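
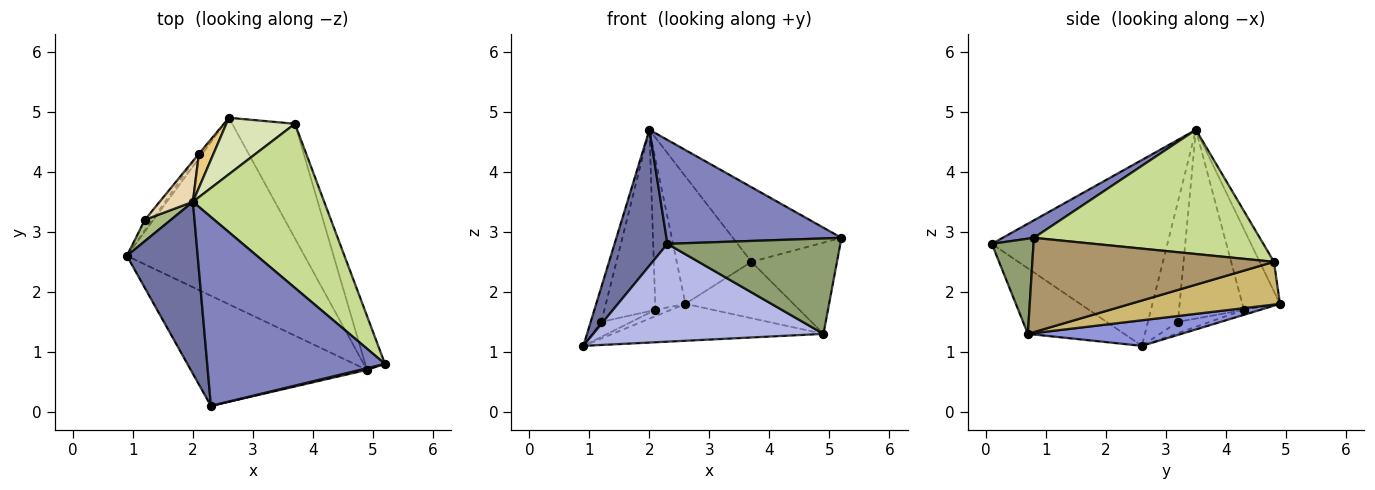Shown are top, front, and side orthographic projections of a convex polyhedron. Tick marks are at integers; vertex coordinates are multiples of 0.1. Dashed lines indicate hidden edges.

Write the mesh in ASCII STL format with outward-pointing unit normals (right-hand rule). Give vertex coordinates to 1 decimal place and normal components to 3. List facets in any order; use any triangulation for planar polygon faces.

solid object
 facet normal -0.900 -0.271 0.343
  outer loop
   vertex 2.3 0.1 2.8
   vertex 2.0 3.5 4.7
   vertex 0.9 2.6 1.1
  endloop
 endfacet
 facet normal 0.086 -0.480 0.873
  outer loop
   vertex 2.3 0.1 2.8
   vertex 5.2 0.8 2.9
   vertex 2.0 3.5 4.7
  endloop
 endfacet
 facet normal 0.140 0.192 -0.971
  outer loop
   vertex 4.9 0.7 1.3
   vertex 0.9 2.6 1.1
   vertex 2.6 4.9 1.8
  endloop
 endfacet
 facet normal -0.268 -0.640 -0.720
  outer loop
   vertex 4.9 0.7 1.3
   vertex 2.3 0.1 2.8
   vertex 0.9 2.6 1.1
  endloop
 endfacet
 facet normal 0.234 -0.972 0.017
  outer loop
   vertex 4.9 0.7 1.3
   vertex 5.2 0.8 2.9
   vertex 2.3 0.1 2.8
  endloop
 endfacet
 facet normal -0.923 0.328 0.200
  outer loop
   vertex 1.2 3.2 1.5
   vertex 0.9 2.6 1.1
   vertex 2.0 3.5 4.7
  endloop
 endfacet
 facet normal 0.653 0.314 0.690
  outer loop
   vertex 3.7 4.8 2.5
   vertex 2.0 3.5 4.7
   vertex 5.2 0.8 2.9
  endloop
 endfacet
 facet normal -0.172 0.901 0.399
  outer loop
   vertex 3.7 4.8 2.5
   vertex 2.6 4.9 1.8
   vertex 2.0 3.5 4.7
  endloop
 endfacet
 facet normal 0.925 0.327 -0.194
  outer loop
   vertex 3.7 4.8 2.5
   vertex 5.2 0.8 2.9
   vertex 4.9 0.7 1.3
  endloop
 endfacet
 facet normal 0.521 0.377 -0.766
  outer loop
   vertex 3.7 4.8 2.5
   vertex 4.9 0.7 1.3
   vertex 2.6 4.9 1.8
  endloop
 endfacet
 facet normal -0.772 0.620 0.140
  outer loop
   vertex 2.1 4.3 1.7
   vertex 2.0 3.5 4.7
   vertex 2.6 4.9 1.8
  endloop
 endfacet
 facet normal -0.779 0.612 0.137
  outer loop
   vertex 2.1 4.3 1.7
   vertex 1.2 3.2 1.5
   vertex 2.0 3.5 4.7
  endloop
 endfacet
 facet normal -0.650 0.616 -0.445
  outer loop
   vertex 2.1 4.3 1.7
   vertex 2.6 4.9 1.8
   vertex 0.9 2.6 1.1
  endloop
 endfacet
 facet normal -0.658 0.617 -0.432
  outer loop
   vertex 2.1 4.3 1.7
   vertex 0.9 2.6 1.1
   vertex 1.2 3.2 1.5
  endloop
 endfacet
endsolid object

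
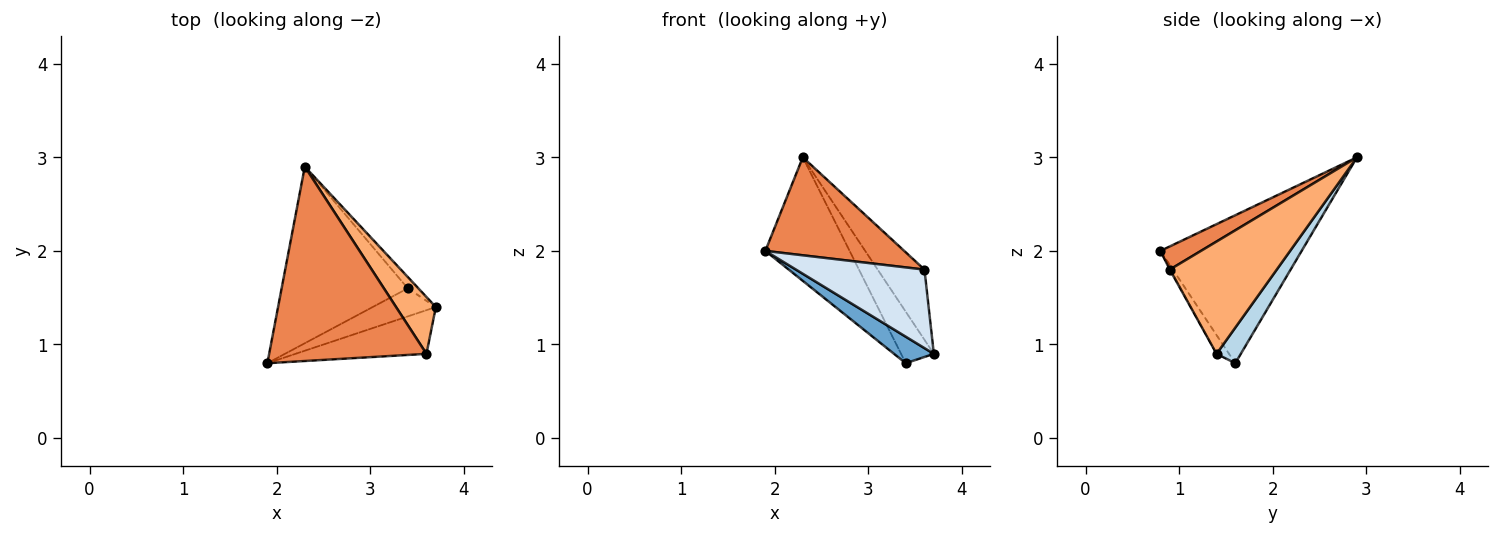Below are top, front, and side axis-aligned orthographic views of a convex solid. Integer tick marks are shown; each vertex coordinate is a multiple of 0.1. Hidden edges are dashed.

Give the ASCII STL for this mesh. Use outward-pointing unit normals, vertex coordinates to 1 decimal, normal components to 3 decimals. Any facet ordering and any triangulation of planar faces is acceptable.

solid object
 facet normal -0.211 -0.671 -0.711
  outer loop
   vertex 3.4 1.6 0.8
   vertex 3.7 1.4 0.9
   vertex 1.9 0.8 2.0
  endloop
 endfacet
 facet normal -0.693 0.413 -0.591
  outer loop
   vertex 3.4 1.6 0.8
   vertex 1.9 0.8 2.0
   vertex 2.3 2.9 3.0
  endloop
 endfacet
 facet normal 0.586 0.791 -0.175
  outer loop
   vertex 3.4 1.6 0.8
   vertex 2.3 2.9 3.0
   vertex 3.7 1.4 0.9
  endloop
 endfacet
 facet normal -0.006 -0.874 -0.486
  outer loop
   vertex 3.6 0.9 1.8
   vertex 1.9 0.8 2.0
   vertex 3.7 1.4 0.9
  endloop
 endfacet
 facet normal 0.130 -0.446 0.885
  outer loop
   vertex 3.6 0.9 1.8
   vertex 2.3 2.9 3.0
   vertex 1.9 0.8 2.0
  endloop
 endfacet
 facet normal 0.871 0.381 0.309
  outer loop
   vertex 3.6 0.9 1.8
   vertex 3.7 1.4 0.9
   vertex 2.3 2.9 3.0
  endloop
 endfacet
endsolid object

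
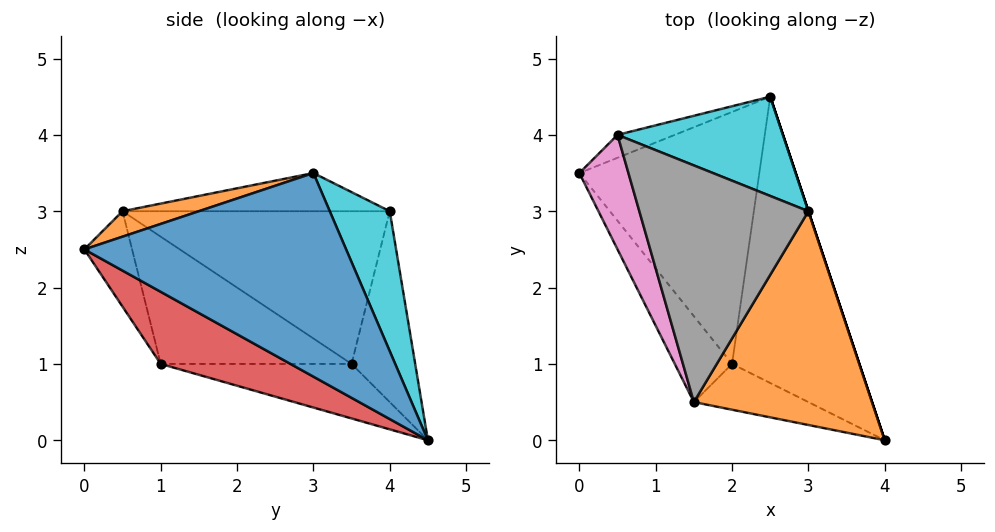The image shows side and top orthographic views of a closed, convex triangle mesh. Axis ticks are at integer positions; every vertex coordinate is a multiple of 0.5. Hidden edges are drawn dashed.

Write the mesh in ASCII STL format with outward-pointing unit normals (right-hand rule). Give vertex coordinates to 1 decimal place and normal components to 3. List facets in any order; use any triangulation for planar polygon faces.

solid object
 facet normal 0.949 0.316 0.000
  outer loop
   vertex 3.0 3.0 3.5
   vertex 4.0 0.0 2.5
   vertex 2.5 4.5 0.0
  endloop
 endfacet
 facet normal 0.136 -0.272 0.953
  outer loop
   vertex 1.5 0.5 3.0
   vertex 4.0 0.0 2.5
   vertex 3.0 3.0 3.5
  endloop
 endfacet
 facet normal -0.283 -0.226 -0.932
  outer loop
   vertex 2.0 1.0 1.0
   vertex 0.0 3.5 1.0
   vertex 2.5 4.5 0.0
  endloop
 endfacet
 facet normal 0.470 -0.304 -0.829
  outer loop
   vertex 2.0 1.0 1.0
   vertex 2.5 4.5 0.0
   vertex 4.0 0.0 2.5
  endloop
 endfacet
 facet normal -0.737 -0.589 -0.332
  outer loop
   vertex 2.0 1.0 1.0
   vertex 1.5 0.5 3.0
   vertex 0.0 3.5 1.0
  endloop
 endfacet
 facet normal -0.243 -0.925 -0.292
  outer loop
   vertex 2.0 1.0 1.0
   vertex 4.0 0.0 2.5
   vertex 1.5 0.5 3.0
  endloop
 endfacet
 facet normal -0.919 -0.262 0.295
  outer loop
   vertex 0.5 4.0 3.0
   vertex 0.0 3.5 1.0
   vertex 1.5 0.5 3.0
  endloop
 endfacet
 facet normal -0.220 -0.063 0.974
  outer loop
   vertex 0.5 4.0 3.0
   vertex 1.5 0.5 3.0
   vertex 3.0 3.0 3.5
  endloop
 endfacet
 facet normal -0.411 0.903 -0.123
  outer loop
   vertex 0.5 4.0 3.0
   vertex 2.5 4.5 0.0
   vertex 0.0 3.5 1.0
  endloop
 endfacet
 facet normal 0.289 0.894 0.342
  outer loop
   vertex 0.5 4.0 3.0
   vertex 3.0 3.0 3.5
   vertex 2.5 4.5 0.0
  endloop
 endfacet
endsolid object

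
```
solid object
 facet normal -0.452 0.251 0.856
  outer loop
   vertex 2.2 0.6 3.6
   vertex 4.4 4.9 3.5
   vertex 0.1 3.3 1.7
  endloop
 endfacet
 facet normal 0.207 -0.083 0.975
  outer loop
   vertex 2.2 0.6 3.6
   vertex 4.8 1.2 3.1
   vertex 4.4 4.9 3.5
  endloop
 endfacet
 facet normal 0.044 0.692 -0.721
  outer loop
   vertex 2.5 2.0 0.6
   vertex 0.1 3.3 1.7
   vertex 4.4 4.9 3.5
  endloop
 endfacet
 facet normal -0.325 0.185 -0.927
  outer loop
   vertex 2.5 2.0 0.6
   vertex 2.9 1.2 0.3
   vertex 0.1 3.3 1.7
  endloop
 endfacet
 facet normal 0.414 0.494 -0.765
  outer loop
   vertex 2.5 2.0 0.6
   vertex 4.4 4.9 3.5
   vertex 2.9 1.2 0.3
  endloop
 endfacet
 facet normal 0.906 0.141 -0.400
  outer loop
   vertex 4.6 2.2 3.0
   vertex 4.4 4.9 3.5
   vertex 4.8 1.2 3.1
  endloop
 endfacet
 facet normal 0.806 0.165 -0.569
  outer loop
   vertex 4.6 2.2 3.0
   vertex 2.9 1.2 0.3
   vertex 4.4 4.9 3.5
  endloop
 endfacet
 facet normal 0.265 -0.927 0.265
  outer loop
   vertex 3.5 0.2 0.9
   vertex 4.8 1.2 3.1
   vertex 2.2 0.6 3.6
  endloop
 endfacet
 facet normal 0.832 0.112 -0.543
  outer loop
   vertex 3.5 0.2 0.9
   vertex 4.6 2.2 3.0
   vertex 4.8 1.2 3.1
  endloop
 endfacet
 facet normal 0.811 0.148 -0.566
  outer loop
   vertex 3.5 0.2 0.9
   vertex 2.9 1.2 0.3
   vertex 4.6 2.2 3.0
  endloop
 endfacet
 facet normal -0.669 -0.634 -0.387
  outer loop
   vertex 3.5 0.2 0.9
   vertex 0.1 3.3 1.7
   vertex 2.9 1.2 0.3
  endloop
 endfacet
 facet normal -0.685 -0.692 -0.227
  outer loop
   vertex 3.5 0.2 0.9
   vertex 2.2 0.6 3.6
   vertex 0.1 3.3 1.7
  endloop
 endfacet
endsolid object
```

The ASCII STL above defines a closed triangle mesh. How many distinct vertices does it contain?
8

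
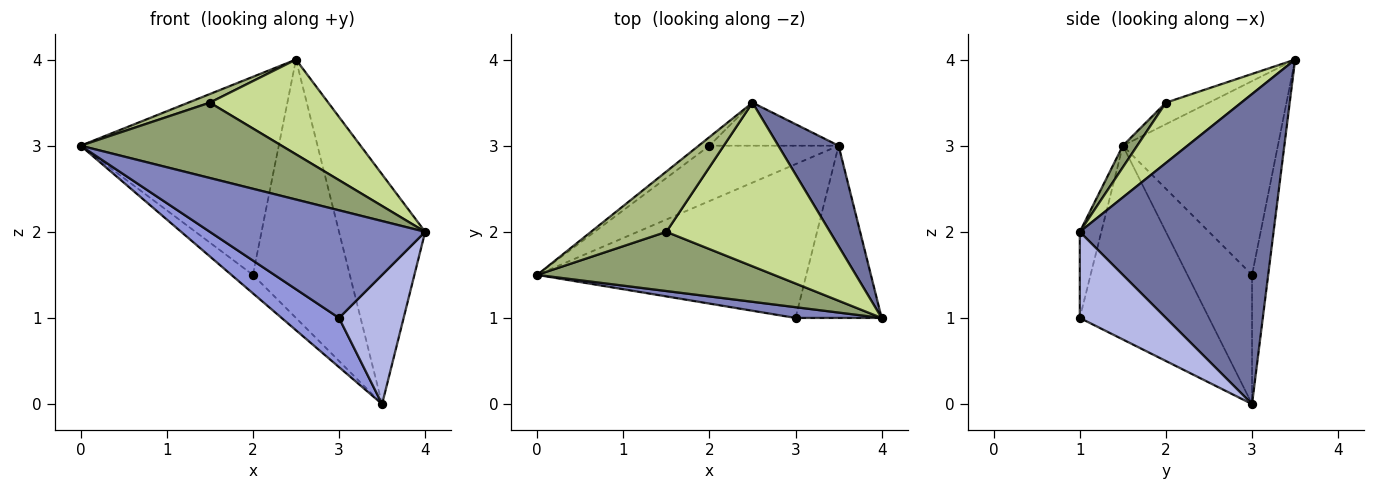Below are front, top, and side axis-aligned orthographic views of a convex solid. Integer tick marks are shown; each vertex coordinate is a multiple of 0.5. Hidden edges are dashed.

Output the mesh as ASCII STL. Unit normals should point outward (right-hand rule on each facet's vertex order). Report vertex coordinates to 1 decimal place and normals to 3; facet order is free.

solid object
 facet normal 0.900 0.400 0.175
  outer loop
   vertex 3.5 3.0 0.0
   vertex 2.5 3.5 4.0
   vertex 4.0 1.0 2.0
  endloop
 endfacet
 facet normal -0.099 -0.990 0.099
  outer loop
   vertex 3.0 1.0 1.0
   vertex 4.0 1.0 2.0
   vertex 0.0 1.5 3.0
  endloop
 endfacet
 facet normal -0.566 -0.251 -0.785
  outer loop
   vertex 3.0 1.0 1.0
   vertex 0.0 1.5 3.0
   vertex 3.5 3.0 0.0
  endloop
 endfacet
 facet normal 0.625 -0.469 -0.625
  outer loop
   vertex 3.0 1.0 1.0
   vertex 3.5 3.0 0.0
   vertex 4.0 1.0 2.0
  endloop
 endfacet
 facet normal 0.056 -0.785 0.617
  outer loop
   vertex 1.5 2.0 3.5
   vertex 0.0 1.5 3.0
   vertex 4.0 1.0 2.0
  endloop
 endfacet
 facet normal -0.272 -0.136 0.953
  outer loop
   vertex 1.5 2.0 3.5
   vertex 2.5 3.5 4.0
   vertex 0.0 1.5 3.0
  endloop
 endfacet
 facet normal 0.304 -0.477 0.825
  outer loop
   vertex 1.5 2.0 3.5
   vertex 4.0 1.0 2.0
   vertex 2.5 3.5 4.0
  endloop
 endfacet
 facet normal -0.616 0.787 -0.034
  outer loop
   vertex 2.0 3.0 1.5
   vertex 0.0 1.5 3.0
   vertex 2.5 3.5 4.0
  endloop
 endfacet
 facet normal -0.688 0.229 -0.688
  outer loop
   vertex 2.0 3.0 1.5
   vertex 3.5 3.0 0.0
   vertex 0.0 1.5 3.0
  endloop
 endfacet
 facet normal -0.162 0.973 -0.162
  outer loop
   vertex 2.0 3.0 1.5
   vertex 2.5 3.5 4.0
   vertex 3.5 3.0 0.0
  endloop
 endfacet
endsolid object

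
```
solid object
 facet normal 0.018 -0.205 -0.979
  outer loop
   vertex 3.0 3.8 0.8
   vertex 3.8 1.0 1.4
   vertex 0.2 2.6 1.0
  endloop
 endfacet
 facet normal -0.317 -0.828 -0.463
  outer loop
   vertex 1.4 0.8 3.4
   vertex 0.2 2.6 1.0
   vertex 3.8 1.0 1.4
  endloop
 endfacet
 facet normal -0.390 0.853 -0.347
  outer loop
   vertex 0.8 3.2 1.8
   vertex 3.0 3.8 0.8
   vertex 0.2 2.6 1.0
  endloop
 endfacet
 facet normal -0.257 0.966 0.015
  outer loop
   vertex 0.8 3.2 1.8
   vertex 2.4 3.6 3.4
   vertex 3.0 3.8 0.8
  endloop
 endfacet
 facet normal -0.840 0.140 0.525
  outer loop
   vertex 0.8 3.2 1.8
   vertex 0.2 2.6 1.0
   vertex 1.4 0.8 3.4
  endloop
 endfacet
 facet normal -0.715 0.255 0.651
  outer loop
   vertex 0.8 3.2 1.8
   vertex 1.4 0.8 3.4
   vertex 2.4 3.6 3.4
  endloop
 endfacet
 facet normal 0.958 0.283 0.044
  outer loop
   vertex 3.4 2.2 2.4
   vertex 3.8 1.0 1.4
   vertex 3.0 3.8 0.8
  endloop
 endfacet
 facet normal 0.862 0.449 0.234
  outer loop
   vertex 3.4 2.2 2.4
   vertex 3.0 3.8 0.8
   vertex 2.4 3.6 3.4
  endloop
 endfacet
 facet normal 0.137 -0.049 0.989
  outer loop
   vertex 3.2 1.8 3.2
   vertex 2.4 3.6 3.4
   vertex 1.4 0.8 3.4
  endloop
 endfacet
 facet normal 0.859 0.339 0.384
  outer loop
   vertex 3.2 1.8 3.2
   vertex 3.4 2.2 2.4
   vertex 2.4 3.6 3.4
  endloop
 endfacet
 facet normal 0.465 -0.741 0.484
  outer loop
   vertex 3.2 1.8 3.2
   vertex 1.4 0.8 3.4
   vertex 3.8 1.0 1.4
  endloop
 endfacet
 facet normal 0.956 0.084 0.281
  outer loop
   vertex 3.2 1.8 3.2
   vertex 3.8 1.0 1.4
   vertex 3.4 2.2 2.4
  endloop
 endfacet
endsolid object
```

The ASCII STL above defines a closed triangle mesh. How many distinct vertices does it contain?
8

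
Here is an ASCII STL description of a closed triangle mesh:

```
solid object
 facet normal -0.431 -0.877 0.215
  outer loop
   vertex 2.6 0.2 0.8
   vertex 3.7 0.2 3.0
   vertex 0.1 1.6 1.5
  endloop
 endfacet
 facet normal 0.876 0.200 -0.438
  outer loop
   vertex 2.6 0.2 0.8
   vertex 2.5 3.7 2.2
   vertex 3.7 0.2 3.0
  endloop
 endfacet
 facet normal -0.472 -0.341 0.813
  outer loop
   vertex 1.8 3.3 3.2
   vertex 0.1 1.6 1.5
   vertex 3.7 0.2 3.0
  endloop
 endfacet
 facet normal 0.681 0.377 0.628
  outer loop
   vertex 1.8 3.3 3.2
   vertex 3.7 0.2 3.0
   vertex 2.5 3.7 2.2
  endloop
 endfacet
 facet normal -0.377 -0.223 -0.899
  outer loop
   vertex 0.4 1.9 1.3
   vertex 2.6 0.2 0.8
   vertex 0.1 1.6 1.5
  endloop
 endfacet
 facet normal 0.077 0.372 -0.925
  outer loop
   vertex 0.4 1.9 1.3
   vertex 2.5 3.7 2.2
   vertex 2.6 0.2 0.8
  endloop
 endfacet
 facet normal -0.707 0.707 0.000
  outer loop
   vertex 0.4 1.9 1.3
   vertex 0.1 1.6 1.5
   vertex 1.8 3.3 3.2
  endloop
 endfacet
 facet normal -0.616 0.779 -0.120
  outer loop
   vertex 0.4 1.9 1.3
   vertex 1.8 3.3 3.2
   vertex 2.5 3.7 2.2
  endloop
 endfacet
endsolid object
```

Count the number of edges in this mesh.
12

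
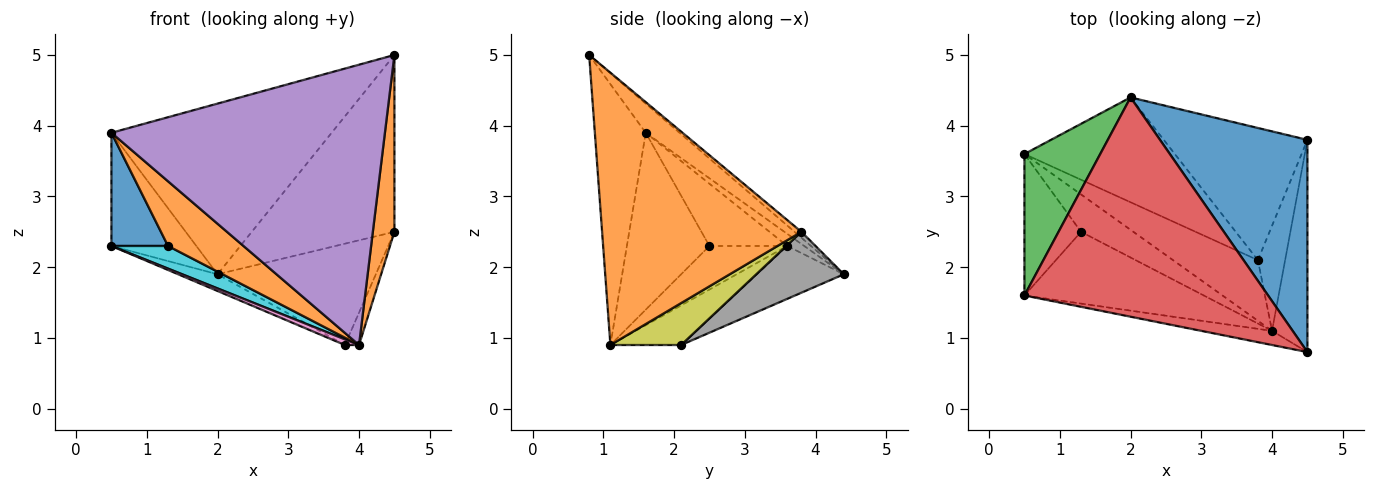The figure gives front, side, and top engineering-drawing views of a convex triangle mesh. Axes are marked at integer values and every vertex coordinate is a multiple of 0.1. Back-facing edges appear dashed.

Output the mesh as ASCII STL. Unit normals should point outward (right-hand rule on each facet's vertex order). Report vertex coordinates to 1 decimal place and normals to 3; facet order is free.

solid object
 facet normal -0.031 0.640 0.768
  outer loop
   vertex 4.5 3.8 2.5
   vertex 2.0 4.4 1.9
   vertex 4.5 0.8 5.0
  endloop
 endfacet
 facet normal 0.986 -0.107 -0.128
  outer loop
   vertex 4.5 3.8 2.5
   vertex 4.5 0.8 5.0
   vertex 4.0 1.1 0.9
  endloop
 endfacet
 facet normal -0.124 0.620 0.775
  outer loop
   vertex 0.5 1.6 3.9
   vertex 2.0 4.4 1.9
   vertex 0.5 3.6 2.3
  endloop
 endfacet
 facet normal -0.094 0.611 0.786
  outer loop
   vertex 0.5 1.6 3.9
   vertex 4.5 0.8 5.0
   vertex 2.0 4.4 1.9
  endloop
 endfacet
 facet normal -0.183 -0.982 -0.050
  outer loop
   vertex 0.5 1.6 3.9
   vertex 4.0 1.1 0.9
   vertex 4.5 0.8 5.0
  endloop
 endfacet
 facet normal -0.328 0.149 -0.933
  outer loop
   vertex 3.8 2.1 0.9
   vertex 0.5 3.6 2.3
   vertex 2.0 4.4 1.9
  endloop
 endfacet
 facet normal -0.421 -0.084 -0.903
  outer loop
   vertex 3.8 2.1 0.9
   vertex 4.0 1.1 0.9
   vertex 0.5 3.6 2.3
  endloop
 endfacet
 facet normal 0.319 0.577 -0.752
  outer loop
   vertex 3.8 2.1 0.9
   vertex 2.0 4.4 1.9
   vertex 4.5 3.8 2.5
  endloop
 endfacet
 facet normal 0.827 0.165 -0.537
  outer loop
   vertex 3.8 2.1 0.9
   vertex 4.5 3.8 2.5
   vertex 4.0 1.1 0.9
  endloop
 endfacet
 facet normal -0.580 -0.422 -0.697
  outer loop
   vertex 1.3 2.5 2.3
   vertex 0.5 3.6 2.3
   vertex 4.0 1.1 0.9
  endloop
 endfacet
 facet normal -0.652 -0.474 -0.592
  outer loop
   vertex 1.3 2.5 2.3
   vertex 0.5 1.6 3.9
   vertex 0.5 3.6 2.3
  endloop
 endfacet
 facet normal -0.591 -0.540 -0.599
  outer loop
   vertex 1.3 2.5 2.3
   vertex 4.0 1.1 0.9
   vertex 0.5 1.6 3.9
  endloop
 endfacet
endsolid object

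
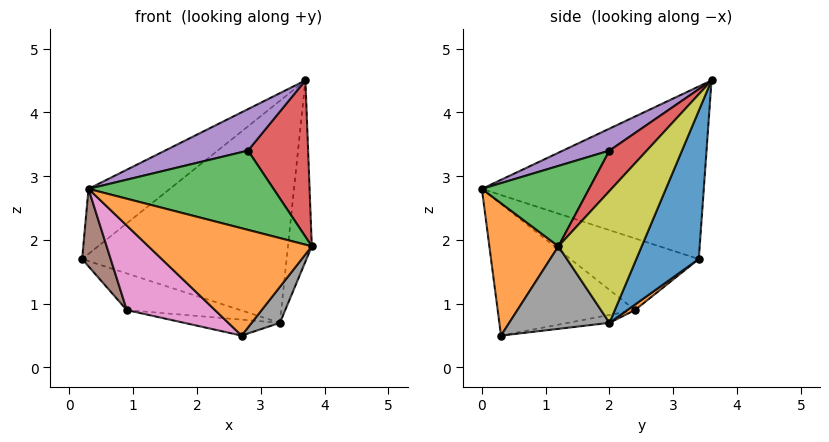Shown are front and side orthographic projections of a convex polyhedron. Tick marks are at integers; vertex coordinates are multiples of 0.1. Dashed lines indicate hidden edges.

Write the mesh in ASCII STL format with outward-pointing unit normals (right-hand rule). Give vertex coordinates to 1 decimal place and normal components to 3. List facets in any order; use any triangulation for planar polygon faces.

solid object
 facet normal -0.616 0.226 0.754
  outer loop
   vertex 3.7 3.6 4.5
   vertex 0.2 3.4 1.7
   vertex 0.3 0.0 2.8
  endloop
 endfacet
 facet normal 0.374 -0.886 0.275
  outer loop
   vertex 2.7 0.3 0.5
   vertex 3.8 1.2 1.9
   vertex 0.3 0.0 2.8
  endloop
 endfacet
 facet normal 0.392 -0.677 0.623
  outer loop
   vertex 2.8 2.0 3.4
   vertex 0.3 0.0 2.8
   vertex 3.8 1.2 1.9
  endloop
 endfacet
 facet normal 0.411 -0.662 0.627
  outer loop
   vertex 2.8 2.0 3.4
   vertex 3.8 1.2 1.9
   vertex 3.7 3.6 4.5
  endloop
 endfacet
 facet normal 0.370 -0.659 0.656
  outer loop
   vertex 2.8 2.0 3.4
   vertex 3.7 3.6 4.5
   vertex 0.3 0.0 2.8
  endloop
 endfacet
 facet normal -0.843 -0.188 -0.503
  outer loop
   vertex 0.9 2.4 0.9
   vertex 0.3 0.0 2.8
   vertex 0.2 3.4 1.7
  endloop
 endfacet
 facet normal -0.610 -0.392 -0.688
  outer loop
   vertex 0.9 2.4 0.9
   vertex 2.7 0.3 0.5
   vertex 0.3 0.0 2.8
  endloop
 endfacet
 facet normal 0.832 -0.234 -0.503
  outer loop
   vertex 3.3 2.0 0.7
   vertex 3.8 1.2 1.9
   vertex 2.7 0.3 0.5
  endloop
 endfacet
 facet normal 0.939 0.269 -0.212
  outer loop
   vertex 3.3 2.0 0.7
   vertex 3.7 3.6 4.5
   vertex 3.8 1.2 1.9
  endloop
 endfacet
 facet normal -0.060 0.137 -0.989
  outer loop
   vertex 3.3 2.0 0.7
   vertex 2.7 0.3 0.5
   vertex 0.9 2.4 0.9
  endloop
 endfacet
 facet normal 0.268 0.878 -0.398
  outer loop
   vertex 3.3 2.0 0.7
   vertex 0.2 3.4 1.7
   vertex 3.7 3.6 4.5
  endloop
 endfacet
 facet normal 0.043 0.642 -0.765
  outer loop
   vertex 3.3 2.0 0.7
   vertex 0.9 2.4 0.9
   vertex 0.2 3.4 1.7
  endloop
 endfacet
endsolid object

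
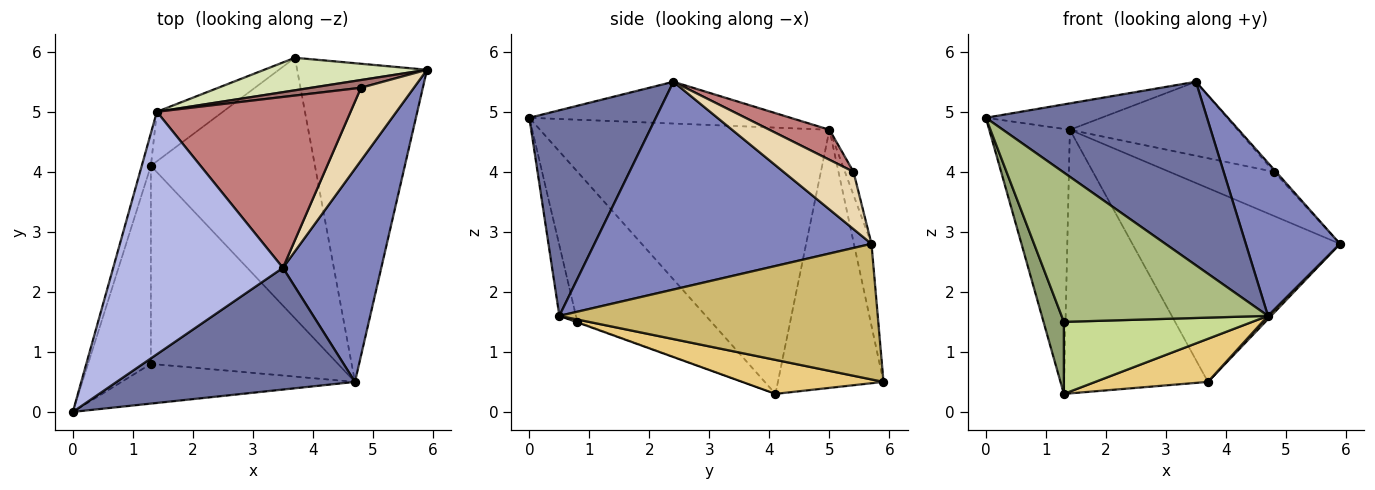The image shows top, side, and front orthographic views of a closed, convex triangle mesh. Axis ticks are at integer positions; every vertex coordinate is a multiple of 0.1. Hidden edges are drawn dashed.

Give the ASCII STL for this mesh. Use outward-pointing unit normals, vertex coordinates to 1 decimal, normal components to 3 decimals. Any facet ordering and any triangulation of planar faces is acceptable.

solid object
 facet normal 0.430 -0.752 0.499
  outer loop
   vertex 4.7 0.5 1.6
   vertex 3.5 2.4 5.5
   vertex 0.0 0.0 4.9
  endloop
 endfacet
 facet normal 0.864 -0.294 0.409
  outer loop
   vertex 4.7 0.5 1.6
   vertex 5.9 5.7 2.8
   vertex 3.5 2.4 5.5
  endloop
 endfacet
 facet normal -0.963 0.268 -0.033
  outer loop
   vertex 1.4 5.0 4.7
   vertex 1.3 4.1 0.3
   vertex 0.0 0.0 4.9
  endloop
 endfacet
 facet normal -0.238 0.105 0.966
  outer loop
   vertex 1.4 5.0 4.7
   vertex 0.0 0.0 4.9
   vertex 3.5 2.4 5.5
  endloop
 endfacet
 facet normal -0.914 -0.139 -0.382
  outer loop
   vertex 1.3 0.8 1.5
   vertex 0.0 0.0 4.9
   vertex 1.3 4.1 0.3
  endloop
 endfacet
 facet normal -0.077 -0.963 -0.256
  outer loop
   vertex 1.3 0.8 1.5
   vertex 4.7 0.5 1.6
   vertex 0.0 0.0 4.9
  endloop
 endfacet
 facet normal -0.003 -0.342 -0.940
  outer loop
   vertex 1.3 0.8 1.5
   vertex 1.3 4.1 0.3
   vertex 4.7 0.5 1.6
  endloop
 endfacet
 facet normal -0.083 0.983 0.165
  outer loop
   vertex 3.7 5.9 0.5
   vertex 1.4 5.0 4.7
   vertex 5.9 5.7 2.8
  endloop
 endfacet
 facet normal -0.585 0.797 -0.150
  outer loop
   vertex 3.7 5.9 0.5
   vertex 1.3 4.1 0.3
   vertex 1.4 5.0 4.7
  endloop
 endfacet
 facet normal 0.722 -0.007 -0.692
  outer loop
   vertex 3.7 5.9 0.5
   vertex 5.9 5.7 2.8
   vertex 4.7 0.5 1.6
  endloop
 endfacet
 facet normal 0.200 -0.160 -0.967
  outer loop
   vertex 3.7 5.9 0.5
   vertex 4.7 0.5 1.6
   vertex 1.3 4.1 0.3
  endloop
 endfacet
 facet normal 0.734 0.021 0.678
  outer loop
   vertex 4.8 5.4 4.0
   vertex 3.5 2.4 5.5
   vertex 5.9 5.7 2.8
  endloop
 endfacet
 facet normal -0.080 0.982 0.172
  outer loop
   vertex 4.8 5.4 4.0
   vertex 5.9 5.7 2.8
   vertex 1.4 5.0 4.7
  endloop
 endfacet
 facet normal 0.141 0.393 0.909
  outer loop
   vertex 4.8 5.4 4.0
   vertex 1.4 5.0 4.7
   vertex 3.5 2.4 5.5
  endloop
 endfacet
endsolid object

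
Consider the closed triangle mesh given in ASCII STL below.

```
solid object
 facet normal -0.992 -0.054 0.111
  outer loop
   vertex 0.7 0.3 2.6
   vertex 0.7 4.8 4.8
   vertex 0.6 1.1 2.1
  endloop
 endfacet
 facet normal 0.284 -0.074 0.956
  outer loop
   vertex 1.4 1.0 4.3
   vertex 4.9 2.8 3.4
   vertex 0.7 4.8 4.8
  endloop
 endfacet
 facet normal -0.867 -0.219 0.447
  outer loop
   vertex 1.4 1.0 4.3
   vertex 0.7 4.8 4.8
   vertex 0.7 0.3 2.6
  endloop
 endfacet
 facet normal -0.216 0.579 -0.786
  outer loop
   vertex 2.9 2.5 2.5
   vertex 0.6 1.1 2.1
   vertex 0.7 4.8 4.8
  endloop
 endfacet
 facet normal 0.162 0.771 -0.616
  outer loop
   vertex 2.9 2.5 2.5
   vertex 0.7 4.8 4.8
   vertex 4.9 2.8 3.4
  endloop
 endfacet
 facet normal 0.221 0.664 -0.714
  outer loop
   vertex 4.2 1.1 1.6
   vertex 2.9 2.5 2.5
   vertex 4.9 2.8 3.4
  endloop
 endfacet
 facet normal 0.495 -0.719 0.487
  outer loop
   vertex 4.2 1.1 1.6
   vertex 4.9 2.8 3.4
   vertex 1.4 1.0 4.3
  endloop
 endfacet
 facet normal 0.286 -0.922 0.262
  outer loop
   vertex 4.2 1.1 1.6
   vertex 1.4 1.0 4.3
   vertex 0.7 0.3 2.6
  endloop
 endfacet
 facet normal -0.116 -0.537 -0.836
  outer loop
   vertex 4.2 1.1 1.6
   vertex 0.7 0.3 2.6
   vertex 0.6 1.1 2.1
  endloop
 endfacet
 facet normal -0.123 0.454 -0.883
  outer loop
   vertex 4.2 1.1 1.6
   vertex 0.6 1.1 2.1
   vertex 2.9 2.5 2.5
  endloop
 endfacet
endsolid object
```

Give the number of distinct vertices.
7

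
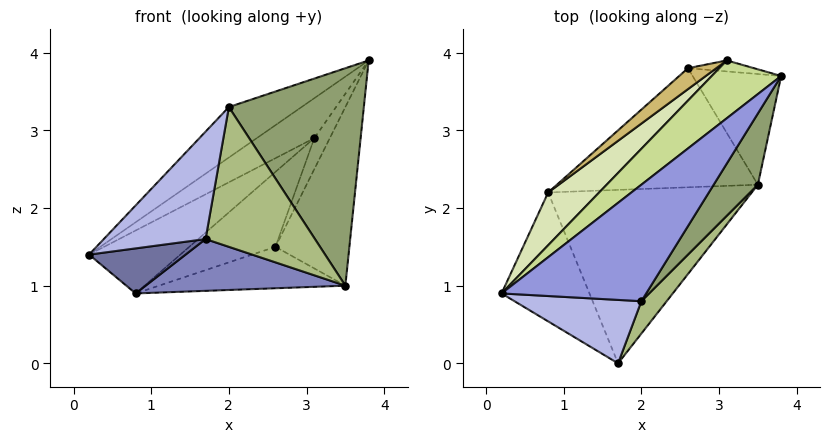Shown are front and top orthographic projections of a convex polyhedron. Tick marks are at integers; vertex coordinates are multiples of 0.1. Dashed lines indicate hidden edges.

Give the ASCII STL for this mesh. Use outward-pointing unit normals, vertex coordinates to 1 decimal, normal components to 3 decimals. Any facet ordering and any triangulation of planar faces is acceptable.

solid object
 facet normal -0.072 -0.329 -0.942
  outer loop
   vertex 0.8 2.2 0.9
   vertex 1.7 0.0 1.6
   vertex 0.2 0.9 1.4
  endloop
 endfacet
 facet normal 0.046 -0.286 -0.957
  outer loop
   vertex 3.5 2.3 1.0
   vertex 1.7 0.0 1.6
   vertex 0.8 2.2 0.9
  endloop
 endfacet
 facet normal -0.687 0.289 0.666
  outer loop
   vertex 2.0 0.8 3.3
   vertex 3.8 3.7 3.9
   vertex 0.2 0.9 1.4
  endloop
 endfacet
 facet normal -0.505 -0.743 0.439
  outer loop
   vertex 2.0 0.8 3.3
   vertex 0.2 0.9 1.4
   vertex 1.7 0.0 1.6
  endloop
 endfacet
 facet normal 0.819 -0.545 0.179
  outer loop
   vertex 2.0 0.8 3.3
   vertex 3.5 2.3 1.0
   vertex 3.8 3.7 3.9
  endloop
 endfacet
 facet normal 0.797 -0.588 0.136
  outer loop
   vertex 2.0 0.8 3.3
   vertex 1.7 0.0 1.6
   vertex 3.5 2.3 1.0
  endloop
 endfacet
 facet normal -0.712 0.399 0.578
  outer loop
   vertex 3.1 3.9 2.9
   vertex 0.2 0.9 1.4
   vertex 3.8 3.7 3.9
  endloop
 endfacet
 facet normal -0.747 0.509 0.427
  outer loop
   vertex 3.1 3.9 2.9
   vertex 0.8 2.2 0.9
   vertex 0.2 0.9 1.4
  endloop
 endfacet
 facet normal 0.023 0.328 -0.944
  outer loop
   vertex 2.6 3.8 1.5
   vertex 3.5 2.3 1.0
   vertex 0.8 2.2 0.9
  endloop
 endfacet
 facet normal -0.687 0.700 0.195
  outer loop
   vertex 2.6 3.8 1.5
   vertex 0.8 2.2 0.9
   vertex 3.1 3.9 2.9
  endloop
 endfacet
 facet normal 0.747 0.565 -0.350
  outer loop
   vertex 2.6 3.8 1.5
   vertex 3.8 3.7 3.9
   vertex 3.5 2.3 1.0
  endloop
 endfacet
 facet normal 0.598 0.755 -0.268
  outer loop
   vertex 2.6 3.8 1.5
   vertex 3.1 3.9 2.9
   vertex 3.8 3.7 3.9
  endloop
 endfacet
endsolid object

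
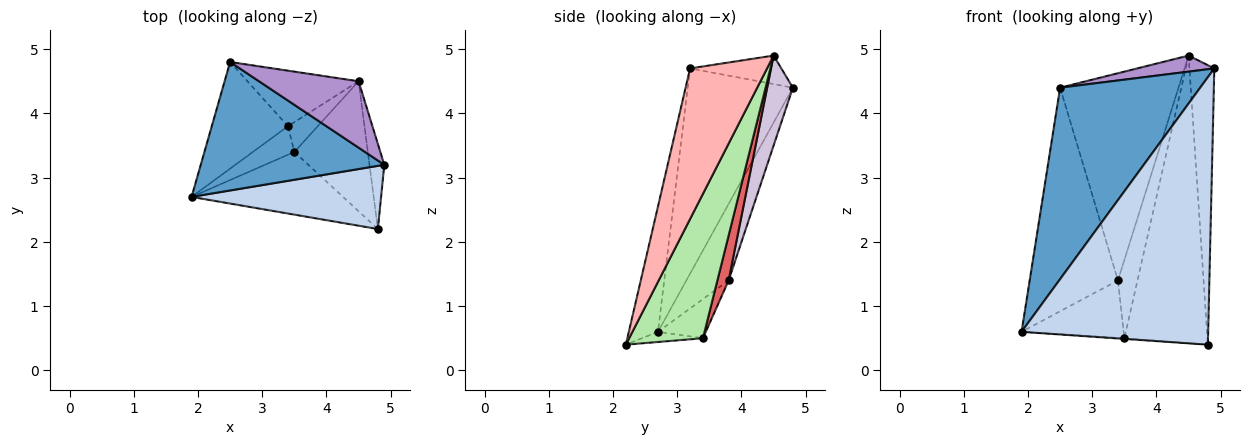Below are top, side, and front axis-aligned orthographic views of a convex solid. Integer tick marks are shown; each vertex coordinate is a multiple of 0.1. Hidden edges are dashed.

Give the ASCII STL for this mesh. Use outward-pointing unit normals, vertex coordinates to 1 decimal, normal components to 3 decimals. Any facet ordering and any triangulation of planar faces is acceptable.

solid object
 facet normal -0.529 -0.705 0.473
  outer loop
   vertex 2.5 4.8 4.4
   vertex 1.9 2.7 0.6
   vertex 4.9 3.2 4.7
  endloop
 endfacet
 facet normal -0.150 -0.962 0.227
  outer loop
   vertex 4.8 2.2 0.4
   vertex 4.9 3.2 4.7
   vertex 1.9 2.7 0.6
  endloop
 endfacet
 facet normal -0.067 0.011 -0.998
  outer loop
   vertex 3.5 3.4 0.5
   vertex 4.8 2.2 0.4
   vertex 1.9 2.7 0.6
  endloop
 endfacet
 facet normal -0.397 0.828 -0.395
  outer loop
   vertex 3.4 3.8 1.4
   vertex 1.9 2.7 0.6
   vertex 2.5 4.8 4.4
  endloop
 endfacet
 facet normal -0.387 0.826 -0.410
  outer loop
   vertex 3.4 3.8 1.4
   vertex 3.5 3.4 0.5
   vertex 1.9 2.7 0.6
  endloop
 endfacet
 facet normal 0.629 0.708 -0.320
  outer loop
   vertex 4.5 4.5 4.9
   vertex 4.8 2.2 0.4
   vertex 3.5 3.4 0.5
  endloop
 endfacet
 facet normal 0.473 0.823 -0.313
  outer loop
   vertex 4.5 4.5 4.9
   vertex 3.5 3.4 0.5
   vertex 3.4 3.8 1.4
  endloop
 endfacet
 facet normal 0.948 0.306 -0.093
  outer loop
   vertex 4.5 4.5 4.9
   vertex 4.9 3.2 4.7
   vertex 4.8 2.2 0.4
  endloop
 endfacet
 facet normal -0.268 -0.227 0.936
  outer loop
   vertex 4.5 4.5 4.9
   vertex 2.5 4.8 4.4
   vertex 4.9 3.2 4.7
  endloop
 endfacet
 facet normal 0.205 0.945 -0.254
  outer loop
   vertex 4.5 4.5 4.9
   vertex 3.4 3.8 1.4
   vertex 2.5 4.8 4.4
  endloop
 endfacet
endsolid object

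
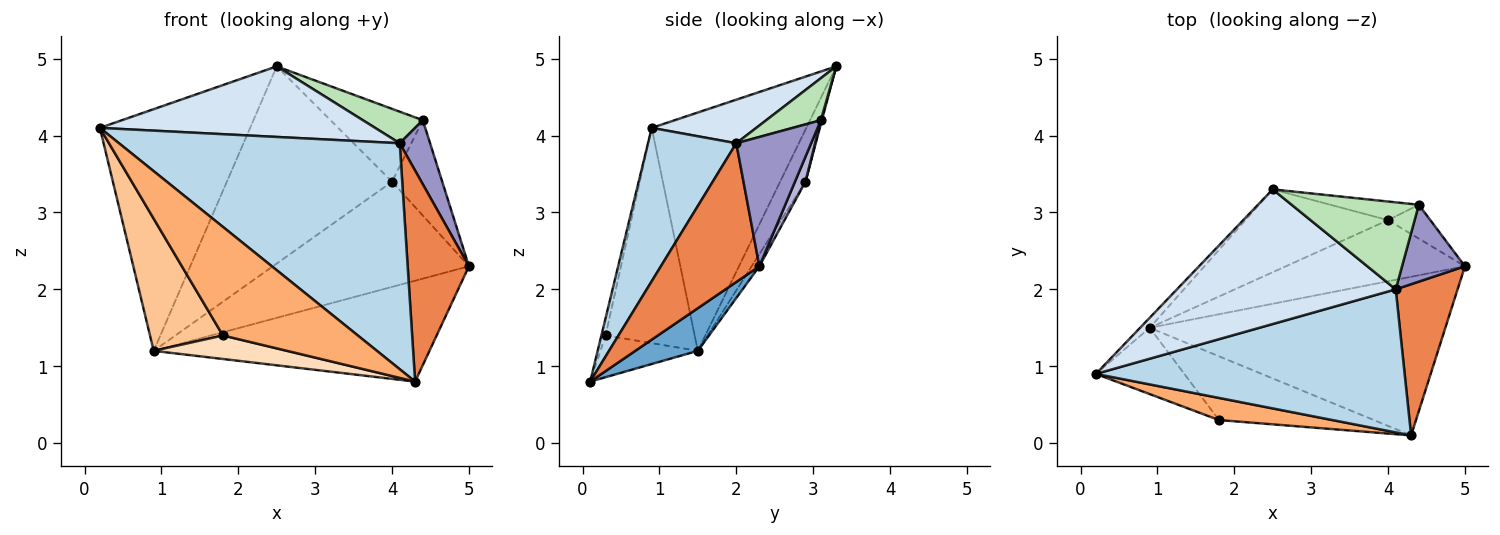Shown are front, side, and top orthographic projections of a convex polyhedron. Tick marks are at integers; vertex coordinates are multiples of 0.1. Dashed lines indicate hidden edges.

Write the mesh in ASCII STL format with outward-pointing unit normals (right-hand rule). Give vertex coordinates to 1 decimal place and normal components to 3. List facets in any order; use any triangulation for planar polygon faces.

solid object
 facet normal 0.121 0.533 -0.838
  outer loop
   vertex 0.9 1.5 1.2
   vertex 5.0 2.3 2.3
   vertex 4.3 0.1 0.8
  endloop
 endfacet
 facet normal -0.717 0.697 -0.029
  outer loop
   vertex 0.9 1.5 1.2
   vertex 0.2 0.9 4.1
   vertex 2.5 3.3 4.9
  endloop
 endfacet
 facet normal 0.257 -0.817 0.517
  outer loop
   vertex 4.1 2.0 3.9
   vertex 0.2 0.9 4.1
   vertex 4.3 0.1 0.8
  endloop
 endfacet
 facet normal 0.174 -0.457 0.872
  outer loop
   vertex 4.1 2.0 3.9
   vertex 2.5 3.3 4.9
   vertex 0.2 0.9 4.1
  endloop
 endfacet
 facet normal 0.794 -0.494 0.354
  outer loop
   vertex 4.1 2.0 3.9
   vertex 4.3 0.1 0.8
   vertex 5.0 2.3 2.3
  endloop
 endfacet
 facet normal -0.030 -0.979 0.200
  outer loop
   vertex 1.8 0.3 1.4
   vertex 4.3 0.1 0.8
   vertex 0.2 0.9 4.1
  endloop
 endfacet
 facet normal -0.738 -0.604 -0.303
  outer loop
   vertex 1.8 0.3 1.4
   vertex 0.2 0.9 4.1
   vertex 0.9 1.5 1.2
  endloop
 endfacet
 facet normal -0.245 -0.335 -0.910
  outer loop
   vertex 1.8 0.3 1.4
   vertex 0.9 1.5 1.2
   vertex 4.3 0.1 0.8
  endloop
 endfacet
 facet normal -0.034 0.864 -0.502
  outer loop
   vertex 4.0 2.9 3.4
   vertex 5.0 2.3 2.3
   vertex 0.9 1.5 1.2
  endloop
 endfacet
 facet normal -0.140 0.913 -0.384
  outer loop
   vertex 4.0 2.9 3.4
   vertex 0.9 1.5 1.2
   vertex 2.5 3.3 4.9
  endloop
 endfacet
 facet normal 0.296 -0.326 0.898
  outer loop
   vertex 4.4 3.1 4.2
   vertex 2.5 3.3 4.9
   vertex 4.1 2.0 3.9
  endloop
 endfacet
 facet normal 0.011 0.969 -0.248
  outer loop
   vertex 4.4 3.1 4.2
   vertex 4.0 2.9 3.4
   vertex 2.5 3.3 4.9
  endloop
 endfacet
 facet normal 0.845 -0.343 0.411
  outer loop
   vertex 4.4 3.1 4.2
   vertex 4.1 2.0 3.9
   vertex 5.0 2.3 2.3
  endloop
 endfacet
 facet normal 0.194 0.925 -0.328
  outer loop
   vertex 4.4 3.1 4.2
   vertex 5.0 2.3 2.3
   vertex 4.0 2.9 3.4
  endloop
 endfacet
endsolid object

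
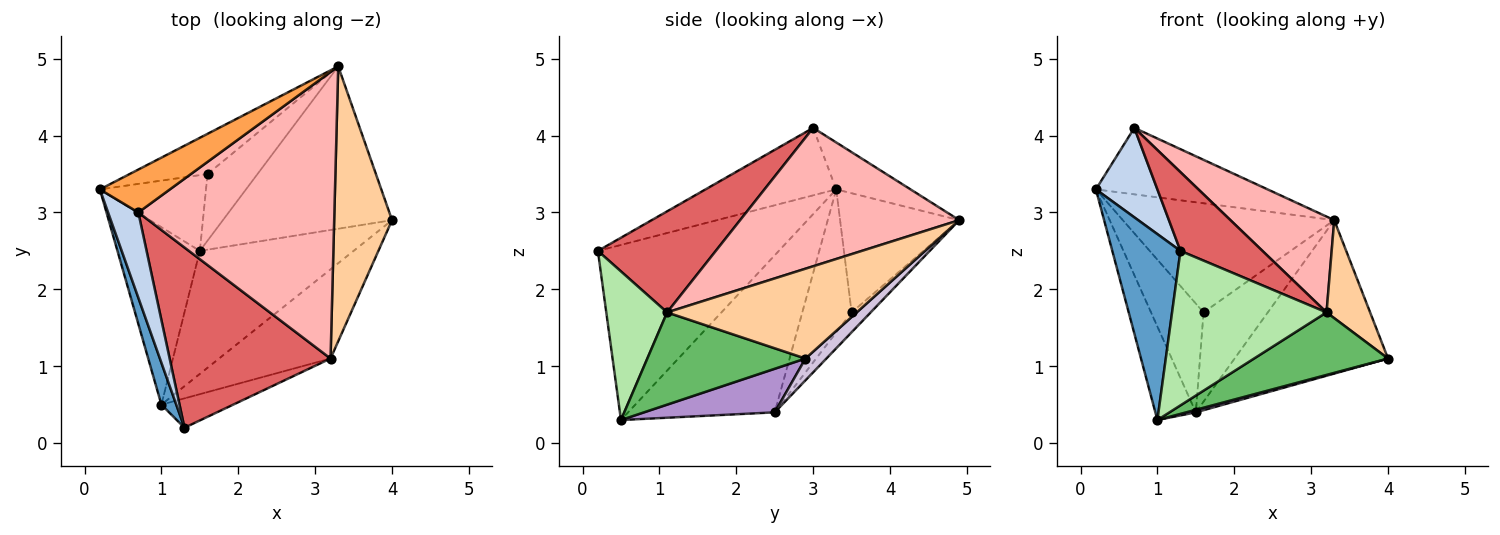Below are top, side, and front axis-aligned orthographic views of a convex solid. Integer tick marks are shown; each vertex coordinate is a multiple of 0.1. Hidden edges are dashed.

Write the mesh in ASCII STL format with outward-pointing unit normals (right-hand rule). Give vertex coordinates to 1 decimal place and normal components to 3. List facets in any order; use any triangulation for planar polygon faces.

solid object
 facet normal -0.933 -0.351 0.079
  outer loop
   vertex 1.0 0.5 0.3
   vertex 1.3 0.2 2.5
   vertex 0.2 3.3 3.3
  endloop
 endfacet
 facet normal -0.838 -0.395 0.376
  outer loop
   vertex 0.7 3.0 4.1
   vertex 0.2 3.3 3.3
   vertex 1.3 0.2 2.5
  endloop
 endfacet
 facet normal -0.342 0.790 0.510
  outer loop
   vertex 0.7 3.0 4.1
   vertex 3.3 4.9 2.9
   vertex 0.2 3.3 3.3
  endloop
 endfacet
 facet normal 0.825 -0.190 0.532
  outer loop
   vertex 3.2 1.1 1.7
   vertex 4.0 2.9 1.1
   vertex 3.3 4.9 2.9
  endloop
 endfacet
 facet normal 0.561 -0.475 -0.678
  outer loop
   vertex 3.2 1.1 1.7
   vertex 1.0 0.5 0.3
   vertex 4.0 2.9 1.1
  endloop
 endfacet
 facet normal 0.361 -0.916 -0.174
  outer loop
   vertex 3.2 1.1 1.7
   vertex 1.3 0.2 2.5
   vertex 1.0 0.5 0.3
  endloop
 endfacet
 facet normal 0.499 -0.347 0.794
  outer loop
   vertex 3.2 1.1 1.7
   vertex 0.7 3.0 4.1
   vertex 1.3 0.2 2.5
  endloop
 endfacet
 facet normal 0.556 -0.264 0.788
  outer loop
   vertex 3.2 1.1 1.7
   vertex 3.3 4.9 2.9
   vertex 0.7 3.0 4.1
  endloop
 endfacet
 facet normal 0.273 -0.020 -0.962
  outer loop
   vertex 1.5 2.5 0.4
   vertex 4.0 2.9 1.1
   vertex 1.0 0.5 0.3
  endloop
 endfacet
 facet normal 0.093 0.684 -0.724
  outer loop
   vertex 1.5 2.5 0.4
   vertex 3.3 4.9 2.9
   vertex 4.0 2.9 1.1
  endloop
 endfacet
 facet normal -0.860 0.238 -0.451
  outer loop
   vertex 1.5 2.5 0.4
   vertex 1.0 0.5 0.3
   vertex 0.2 3.3 3.3
  endloop
 endfacet
 facet normal -0.468 0.830 -0.305
  outer loop
   vertex 1.6 3.5 1.7
   vertex 0.2 3.3 3.3
   vertex 3.3 4.9 2.9
  endloop
 endfacet
 facet normal -0.610 0.650 -0.453
  outer loop
   vertex 1.6 3.5 1.7
   vertex 1.5 2.5 0.4
   vertex 0.2 3.3 3.3
  endloop
 endfacet
 facet normal -0.231 0.780 -0.582
  outer loop
   vertex 1.6 3.5 1.7
   vertex 3.3 4.9 2.9
   vertex 1.5 2.5 0.4
  endloop
 endfacet
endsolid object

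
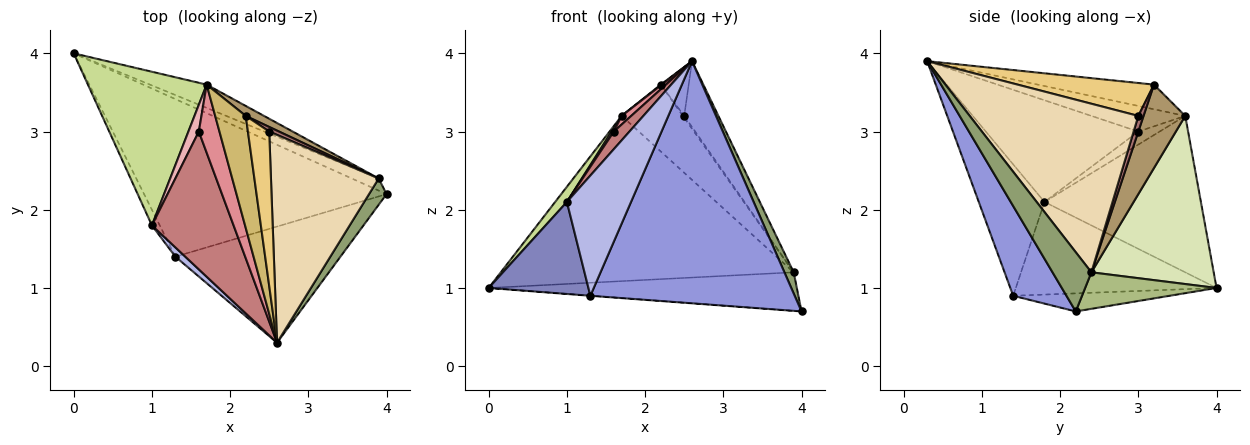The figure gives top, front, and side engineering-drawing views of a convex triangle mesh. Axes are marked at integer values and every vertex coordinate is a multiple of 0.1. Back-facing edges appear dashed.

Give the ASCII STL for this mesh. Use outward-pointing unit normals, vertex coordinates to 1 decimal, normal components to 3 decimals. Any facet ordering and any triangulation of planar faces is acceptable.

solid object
 facet normal -0.074 0.001 -0.997
  outer loop
   vertex 1.3 1.4 0.9
   vertex 0.0 4.0 1.0
   vertex 4.0 2.2 0.7
  endloop
 endfacet
 facet normal -0.893 -0.444 -0.075
  outer loop
   vertex 1.3 1.4 0.9
   vertex 1.0 1.8 2.1
   vertex 0.0 4.0 1.0
  endloop
 endfacet
 facet normal 0.229 -0.878 -0.421
  outer loop
   vertex 1.3 1.4 0.9
   vertex 4.0 2.2 0.7
   vertex 2.6 0.3 3.9
  endloop
 endfacet
 facet normal -0.715 -0.698 0.054
  outer loop
   vertex 1.3 1.4 0.9
   vertex 2.6 0.3 3.9
   vertex 1.0 1.8 2.1
  endloop
 endfacet
 facet normal 0.935 -0.223 0.276
  outer loop
   vertex 3.9 2.4 1.2
   vertex 2.6 0.3 3.9
   vertex 4.0 2.2 0.7
  endloop
 endfacet
 facet normal 0.377 0.884 -0.278
  outer loop
   vertex 3.9 2.4 1.2
   vertex 4.0 2.2 0.7
   vertex 0.0 4.0 1.0
  endloop
 endfacet
 facet normal -0.795 -0.060 0.604
  outer loop
   vertex 1.7 3.6 3.2
   vertex 0.0 4.0 1.0
   vertex 1.0 1.8 2.1
  endloop
 endfacet
 facet normal 0.382 0.915 -0.129
  outer loop
   vertex 1.7 3.6 3.2
   vertex 3.9 2.4 1.2
   vertex 0.0 4.0 1.0
  endloop
 endfacet
 facet normal 0.559 0.820 0.122
  outer loop
   vertex 1.7 3.6 3.2
   vertex 2.2 3.2 3.6
   vertex 3.9 2.4 1.2
  endloop
 endfacet
 facet normal -0.628 -0.006 0.778
  outer loop
   vertex 1.7 3.6 3.2
   vertex 2.6 0.3 3.9
   vertex 2.2 3.2 3.6
  endloop
 endfacet
 facet normal 0.827 0.170 0.536
  outer loop
   vertex 2.5 3.0 3.2
   vertex 2.2 3.2 3.6
   vertex 2.6 0.3 3.9
  endloop
 endfacet
 facet normal 0.831 0.168 0.531
  outer loop
   vertex 2.5 3.0 3.2
   vertex 2.6 0.3 3.9
   vertex 3.9 2.4 1.2
  endloop
 endfacet
 facet normal 0.830 0.207 0.518
  outer loop
   vertex 2.5 3.0 3.2
   vertex 3.9 2.4 1.2
   vertex 2.2 3.2 3.6
  endloop
 endfacet
 facet normal -0.777 -0.080 0.624
  outer loop
   vertex 1.6 3.0 3.0
   vertex 1.0 1.8 2.1
   vertex 2.6 0.3 3.9
  endloop
 endfacet
 facet normal -0.776 -0.079 0.625
  outer loop
   vertex 1.6 3.0 3.0
   vertex 2.6 0.3 3.9
   vertex 1.7 3.6 3.2
  endloop
 endfacet
 facet normal -0.778 -0.078 0.623
  outer loop
   vertex 1.6 3.0 3.0
   vertex 1.7 3.6 3.2
   vertex 1.0 1.8 2.1
  endloop
 endfacet
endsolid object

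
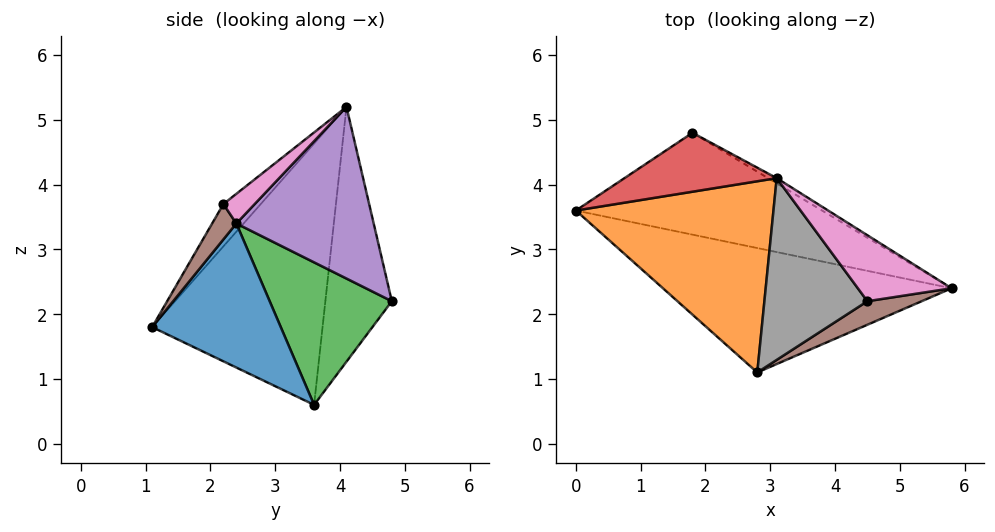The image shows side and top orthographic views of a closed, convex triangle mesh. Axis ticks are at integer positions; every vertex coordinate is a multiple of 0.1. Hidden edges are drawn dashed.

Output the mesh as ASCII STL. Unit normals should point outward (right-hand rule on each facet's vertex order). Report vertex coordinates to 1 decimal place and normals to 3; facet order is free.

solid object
 facet normal 0.445 0.071 -0.893
  outer loop
   vertex 2.8 1.1 1.8
   vertex 0.0 3.6 0.6
   vertex 5.8 2.4 3.4
  endloop
 endfacet
 facet normal -0.683 -0.517 0.516
  outer loop
   vertex 3.1 4.1 5.2
   vertex 0.0 3.6 0.6
   vertex 2.8 1.1 1.8
  endloop
 endfacet
 facet normal 0.465 0.373 -0.803
  outer loop
   vertex 1.8 4.8 2.2
   vertex 5.8 2.4 3.4
   vertex 0.0 3.6 0.6
  endloop
 endfacet
 facet normal -0.735 0.517 0.439
  outer loop
   vertex 1.8 4.8 2.2
   vertex 0.0 3.6 0.6
   vertex 3.1 4.1 5.2
  endloop
 endfacet
 facet normal 0.520 0.854 -0.026
  outer loop
   vertex 1.8 4.8 2.2
   vertex 3.1 4.1 5.2
   vertex 5.8 2.4 3.4
  endloop
 endfacet
 facet normal 0.218 -0.916 0.335
  outer loop
   vertex 4.5 2.2 3.7
   vertex 2.8 1.1 1.8
   vertex 5.8 2.4 3.4
  endloop
 endfacet
 facet normal 0.266 -0.469 0.842
  outer loop
   vertex 4.5 2.2 3.7
   vertex 5.8 2.4 3.4
   vertex 3.1 4.1 5.2
  endloop
 endfacet
 facet normal -0.267 -0.711 0.651
  outer loop
   vertex 4.5 2.2 3.7
   vertex 3.1 4.1 5.2
   vertex 2.8 1.1 1.8
  endloop
 endfacet
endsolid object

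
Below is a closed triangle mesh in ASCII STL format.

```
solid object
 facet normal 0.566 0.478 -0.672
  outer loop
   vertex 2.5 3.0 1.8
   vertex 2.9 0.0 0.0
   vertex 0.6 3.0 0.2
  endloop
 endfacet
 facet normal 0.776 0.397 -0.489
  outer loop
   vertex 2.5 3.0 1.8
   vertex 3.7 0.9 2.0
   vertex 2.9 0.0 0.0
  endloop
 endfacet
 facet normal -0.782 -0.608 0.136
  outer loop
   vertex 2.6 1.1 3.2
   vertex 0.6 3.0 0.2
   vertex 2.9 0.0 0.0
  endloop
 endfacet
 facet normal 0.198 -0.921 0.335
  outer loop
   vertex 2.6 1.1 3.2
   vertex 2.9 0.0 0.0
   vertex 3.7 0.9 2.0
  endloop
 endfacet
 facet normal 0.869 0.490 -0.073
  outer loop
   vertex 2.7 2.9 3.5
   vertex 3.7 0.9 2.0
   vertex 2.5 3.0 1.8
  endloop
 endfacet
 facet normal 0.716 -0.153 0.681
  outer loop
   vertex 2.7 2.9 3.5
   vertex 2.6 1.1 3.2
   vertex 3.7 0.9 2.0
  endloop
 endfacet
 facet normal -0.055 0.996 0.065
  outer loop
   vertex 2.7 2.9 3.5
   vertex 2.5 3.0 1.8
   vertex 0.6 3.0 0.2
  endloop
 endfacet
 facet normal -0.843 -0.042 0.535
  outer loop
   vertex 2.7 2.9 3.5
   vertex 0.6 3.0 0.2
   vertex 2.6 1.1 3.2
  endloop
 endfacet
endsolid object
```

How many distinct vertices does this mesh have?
6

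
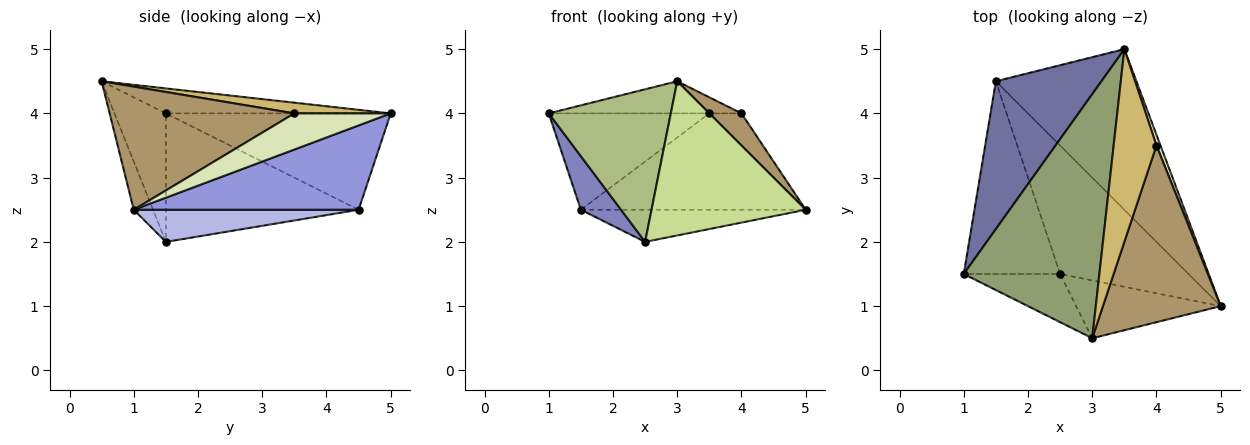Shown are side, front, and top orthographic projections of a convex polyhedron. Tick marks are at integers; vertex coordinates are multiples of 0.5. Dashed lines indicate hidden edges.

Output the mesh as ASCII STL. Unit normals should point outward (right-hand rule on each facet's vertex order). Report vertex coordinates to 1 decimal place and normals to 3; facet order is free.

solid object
 facet normal -0.607 0.434 0.665
  outer loop
   vertex 1.5 4.5 2.5
   vertex 1.0 1.5 4.0
   vertex 3.5 5.0 4.0
  endloop
 endfacet
 facet normal -0.789 -0.164 -0.592
  outer loop
   vertex 1.5 4.5 2.5
   vertex 2.5 1.5 2.0
   vertex 1.0 1.5 4.0
  endloop
 endfacet
 facet normal 0.457 0.457 -0.762
  outer loop
   vertex 1.5 4.5 2.5
   vertex 3.5 5.0 4.0
   vertex 5.0 1.0 2.5
  endloop
 endfacet
 facet normal 0.236 0.236 -0.943
  outer loop
   vertex 1.5 4.5 2.5
   vertex 5.0 1.0 2.5
   vertex 2.5 1.5 2.0
  endloop
 endfacet
 facet normal -0.180 0.128 0.975
  outer loop
   vertex 3.0 0.5 4.5
   vertex 3.5 5.0 4.0
   vertex 1.0 1.5 4.0
  endloop
 endfacet
 facet normal -0.373 -0.885 -0.279
  outer loop
   vertex 3.0 0.5 4.5
   vertex 1.0 1.5 4.0
   vertex 2.5 1.5 2.0
  endloop
 endfacet
 facet normal -0.116 -0.930 -0.349
  outer loop
   vertex 3.0 0.5 4.5
   vertex 2.5 1.5 2.0
   vertex 5.0 1.0 2.5
  endloop
 endfacet
 facet normal 0.943 0.314 0.105
  outer loop
   vertex 4.0 3.5 4.0
   vertex 5.0 1.0 2.5
   vertex 3.5 5.0 4.0
  endloop
 endfacet
 facet normal 0.717 -0.125 0.686
  outer loop
   vertex 4.0 3.5 4.0
   vertex 3.0 0.5 4.5
   vertex 5.0 1.0 2.5
  endloop
 endfacet
 facet normal 0.242 0.081 0.967
  outer loop
   vertex 4.0 3.5 4.0
   vertex 3.5 5.0 4.0
   vertex 3.0 0.5 4.5
  endloop
 endfacet
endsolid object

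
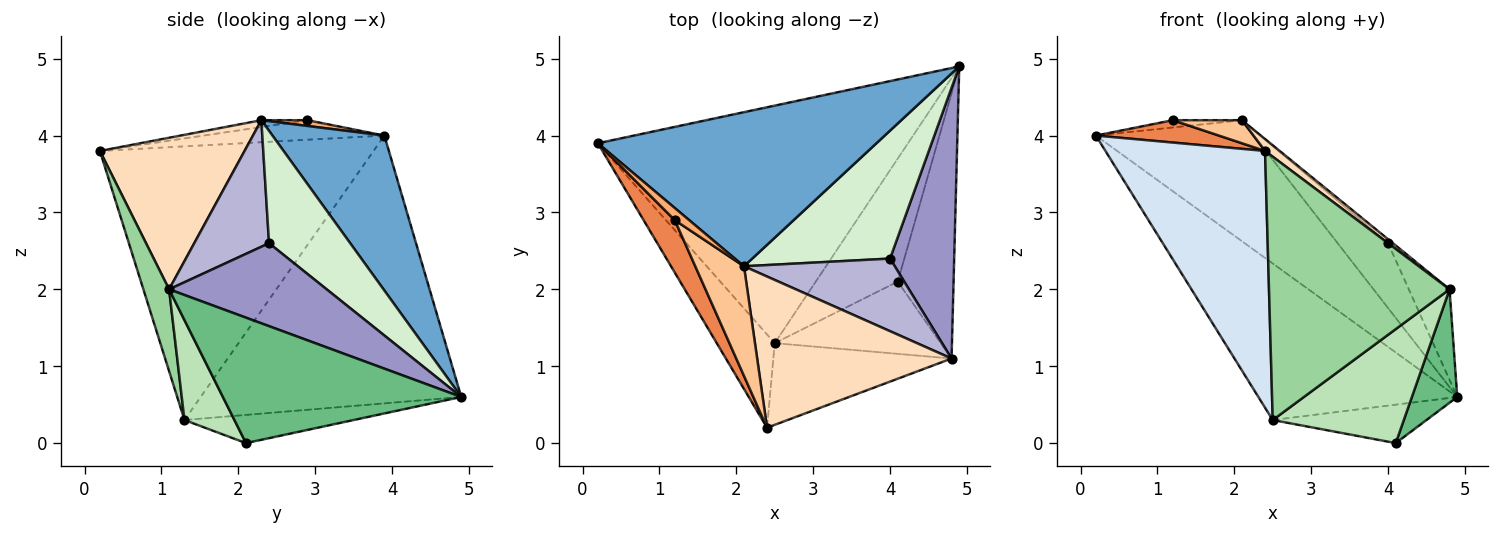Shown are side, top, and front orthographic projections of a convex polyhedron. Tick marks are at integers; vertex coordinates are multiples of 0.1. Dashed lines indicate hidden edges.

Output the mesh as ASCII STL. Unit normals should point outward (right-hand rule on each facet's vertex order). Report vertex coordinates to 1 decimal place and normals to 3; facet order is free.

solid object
 facet normal 0.401 0.566 0.720
  outer loop
   vertex 2.1 2.3 4.2
   vertex 4.9 4.9 0.6
   vertex 0.2 3.9 4.0
  endloop
 endfacet
 facet normal -0.585 0.446 -0.677
  outer loop
   vertex 2.5 1.3 0.3
   vertex 0.2 3.9 4.0
   vertex 4.9 4.9 0.6
  endloop
 endfacet
 facet normal -0.312 0.283 -0.907
  outer loop
   vertex 2.5 1.3 0.3
   vertex 4.9 4.9 0.6
   vertex 4.1 2.1 0.0
  endloop
 endfacet
 facet normal -0.850 -0.496 -0.180
  outer loop
   vertex 2.5 1.3 0.3
   vertex 2.4 0.2 3.8
   vertex 0.2 3.9 4.0
  endloop
 endfacet
 facet normal -0.499 -0.340 0.797
  outer loop
   vertex 1.2 2.9 4.2
   vertex 0.2 3.9 4.0
   vertex 2.4 0.2 3.8
  endloop
 endfacet
 facet normal 0.324 0.487 0.811
  outer loop
   vertex 1.2 2.9 4.2
   vertex 2.1 2.3 4.2
   vertex 0.2 3.9 4.0
  endloop
 endfacet
 facet normal -0.136 -0.204 0.969
  outer loop
   vertex 1.2 2.9 4.2
   vertex 2.4 0.2 3.8
   vertex 2.1 2.3 4.2
  endloop
 endfacet
 facet normal 0.614 -0.062 0.787
  outer loop
   vertex 4.8 1.1 2.0
   vertex 2.1 2.3 4.2
   vertex 2.4 0.2 3.8
  endloop
 endfacet
 facet normal 0.900 -0.171 -0.401
  outer loop
   vertex 4.8 1.1 2.0
   vertex 4.1 2.1 0.0
   vertex 4.9 4.9 0.6
  endloop
 endfacet
 facet normal 0.135 -0.946 -0.294
  outer loop
   vertex 4.8 1.1 2.0
   vertex 2.4 0.2 3.8
   vertex 2.5 1.3 0.3
  endloop
 endfacet
 facet normal 0.307 -0.804 -0.509
  outer loop
   vertex 4.8 1.1 2.0
   vertex 2.5 1.3 0.3
   vertex 4.1 2.1 0.0
  endloop
 endfacet
 facet normal 0.588 0.365 0.721
  outer loop
   vertex 4.0 2.4 2.6
   vertex 4.9 4.9 0.6
   vertex 2.1 2.3 4.2
  endloop
 endfacet
 facet normal 0.775 0.200 0.599
  outer loop
   vertex 4.0 2.4 2.6
   vertex 4.8 1.1 2.0
   vertex 4.9 4.9 0.6
  endloop
 endfacet
 facet normal 0.642 0.042 0.765
  outer loop
   vertex 4.0 2.4 2.6
   vertex 2.1 2.3 4.2
   vertex 4.8 1.1 2.0
  endloop
 endfacet
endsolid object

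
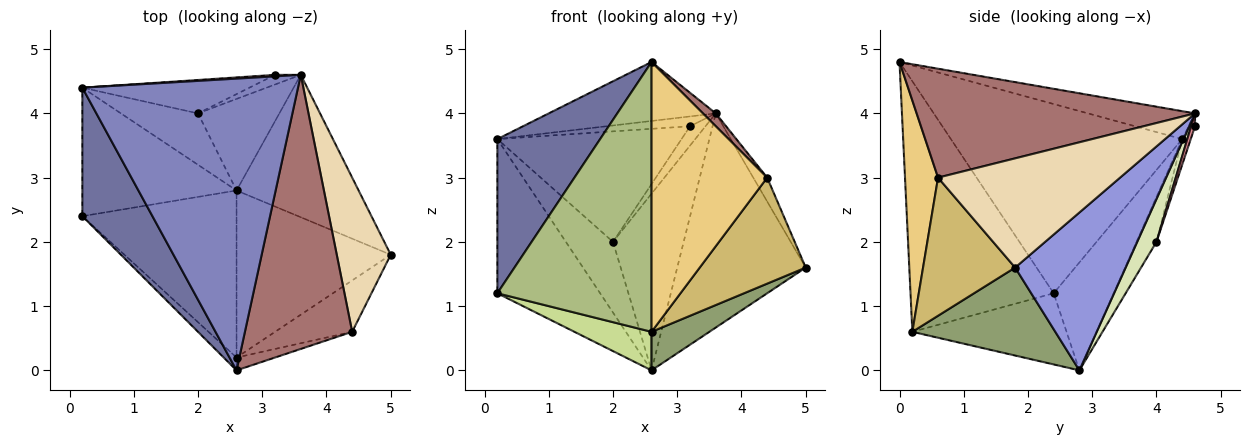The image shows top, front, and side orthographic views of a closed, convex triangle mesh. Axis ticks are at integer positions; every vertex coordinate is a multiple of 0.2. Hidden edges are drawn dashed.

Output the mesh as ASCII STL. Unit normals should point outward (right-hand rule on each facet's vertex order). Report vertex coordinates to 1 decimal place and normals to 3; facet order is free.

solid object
 facet normal -0.866 -0.385 0.321
  outer loop
   vertex 0.2 4.4 3.6
   vertex 0.2 2.4 1.2
   vertex 2.6 0.0 4.8
  endloop
 endfacet
 facet normal -0.126 0.196 0.972
  outer loop
   vertex 0.2 4.4 3.6
   vertex 2.6 0.0 4.8
   vertex 3.6 4.6 4.0
  endloop
 endfacet
 facet normal 0.582 0.677 -0.450
  outer loop
   vertex 2.6 2.8 0.0
   vertex 3.6 4.6 4.0
   vertex 5.0 1.8 1.6
  endloop
 endfacet
 facet normal -0.409 0.701 -0.584
  outer loop
   vertex 2.6 2.8 0.0
   vertex 0.2 2.4 1.2
   vertex 0.2 4.4 3.6
  endloop
 endfacet
 facet normal 0.486 -0.197 -0.852
  outer loop
   vertex 2.6 0.2 0.6
   vertex 2.6 2.8 0.0
   vertex 5.0 1.8 1.6
  endloop
 endfacet
 facet normal -0.680 -0.732 -0.035
  outer loop
   vertex 2.6 0.2 0.6
   vertex 2.6 0.0 4.8
   vertex 0.2 2.4 1.2
  endloop
 endfacet
 facet normal -0.410 -0.205 -0.889
  outer loop
   vertex 2.6 0.2 0.6
   vertex 0.2 2.4 1.2
   vertex 2.6 2.8 0.0
  endloop
 endfacet
 facet normal 0.235 0.863 -0.447
  outer loop
   vertex 2.0 4.0 2.0
   vertex 3.6 4.6 4.0
   vertex 2.6 2.8 0.0
  endloop
 endfacet
 facet normal -0.325 0.765 -0.556
  outer loop
   vertex 2.0 4.0 2.0
   vertex 2.6 2.8 0.0
   vertex 0.2 4.4 3.6
  endloop
 endfacet
 facet normal 0.616 -0.709 -0.344
  outer loop
   vertex 4.4 0.6 3.0
   vertex 2.6 0.2 0.6
   vertex 5.0 1.8 1.6
  endloop
 endfacet
 facet normal 0.274 -0.961 -0.046
  outer loop
   vertex 4.4 0.6 3.0
   vertex 2.6 0.0 4.8
   vertex 2.6 0.2 0.6
  endloop
 endfacet
 facet normal 0.894 0.068 0.442
  outer loop
   vertex 4.4 0.6 3.0
   vertex 5.0 1.8 1.6
   vertex 3.6 4.6 4.0
  endloop
 endfacet
 facet normal 0.712 -0.033 0.701
  outer loop
   vertex 4.4 0.6 3.0
   vertex 3.6 4.6 4.0
   vertex 2.6 0.0 4.8
  endloop
 endfacet
 facet normal -0.076 0.986 0.152
  outer loop
   vertex 3.2 4.6 3.8
   vertex 0.2 4.4 3.6
   vertex 3.6 4.6 4.0
  endloop
 endfacet
 facet normal 0.218 0.873 -0.436
  outer loop
   vertex 3.2 4.6 3.8
   vertex 3.6 4.6 4.0
   vertex 2.0 4.0 2.0
  endloop
 endfacet
 facet normal -0.044 0.956 -0.289
  outer loop
   vertex 3.2 4.6 3.8
   vertex 2.0 4.0 2.0
   vertex 0.2 4.4 3.6
  endloop
 endfacet
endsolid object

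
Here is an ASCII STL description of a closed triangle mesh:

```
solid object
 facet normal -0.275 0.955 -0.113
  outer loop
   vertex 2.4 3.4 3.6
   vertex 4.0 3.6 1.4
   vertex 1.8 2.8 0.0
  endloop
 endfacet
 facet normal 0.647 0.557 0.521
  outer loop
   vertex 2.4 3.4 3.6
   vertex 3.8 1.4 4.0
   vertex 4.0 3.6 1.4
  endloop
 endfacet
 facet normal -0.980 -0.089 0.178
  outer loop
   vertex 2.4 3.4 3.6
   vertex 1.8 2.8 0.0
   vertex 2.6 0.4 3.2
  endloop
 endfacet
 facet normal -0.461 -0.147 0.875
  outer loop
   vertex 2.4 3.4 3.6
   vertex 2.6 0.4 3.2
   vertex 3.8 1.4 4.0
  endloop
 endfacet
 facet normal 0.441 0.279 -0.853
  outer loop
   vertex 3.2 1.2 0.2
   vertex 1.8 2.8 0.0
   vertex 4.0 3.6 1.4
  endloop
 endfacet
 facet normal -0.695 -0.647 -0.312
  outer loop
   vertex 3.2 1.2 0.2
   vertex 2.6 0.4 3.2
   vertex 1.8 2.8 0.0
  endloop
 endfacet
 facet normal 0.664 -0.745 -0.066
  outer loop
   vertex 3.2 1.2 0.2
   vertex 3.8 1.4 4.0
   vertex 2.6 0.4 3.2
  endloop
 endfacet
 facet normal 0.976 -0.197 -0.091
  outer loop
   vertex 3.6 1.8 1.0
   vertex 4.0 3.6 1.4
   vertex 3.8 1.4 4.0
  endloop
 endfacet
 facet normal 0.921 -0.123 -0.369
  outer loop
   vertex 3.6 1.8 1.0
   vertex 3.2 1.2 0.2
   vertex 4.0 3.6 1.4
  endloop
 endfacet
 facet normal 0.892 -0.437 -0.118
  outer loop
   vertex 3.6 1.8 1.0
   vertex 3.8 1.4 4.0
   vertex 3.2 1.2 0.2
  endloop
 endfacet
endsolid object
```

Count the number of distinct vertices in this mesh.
7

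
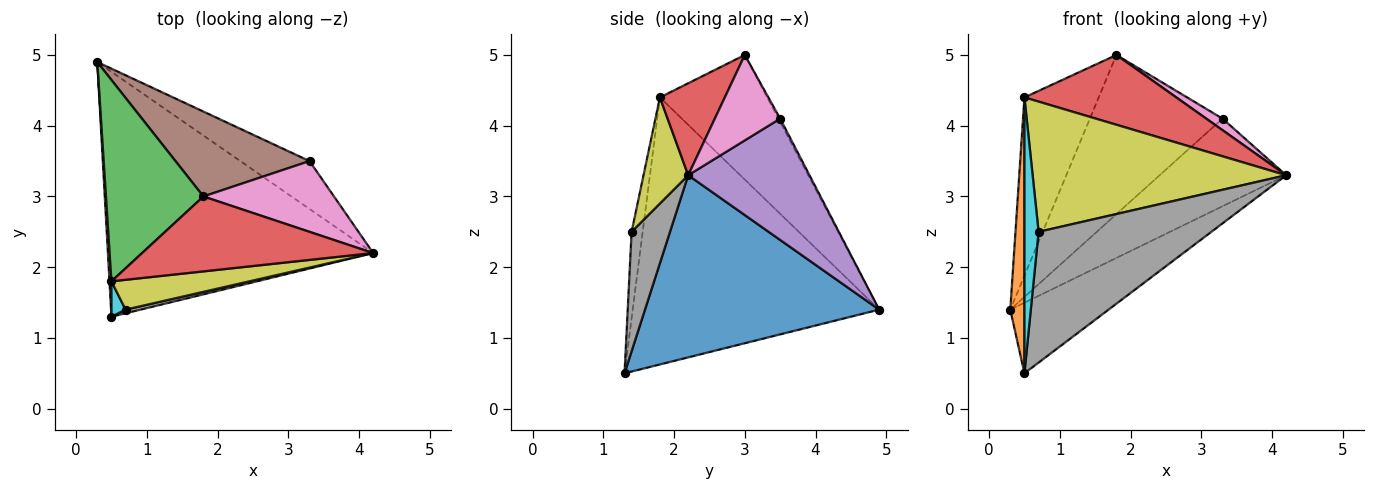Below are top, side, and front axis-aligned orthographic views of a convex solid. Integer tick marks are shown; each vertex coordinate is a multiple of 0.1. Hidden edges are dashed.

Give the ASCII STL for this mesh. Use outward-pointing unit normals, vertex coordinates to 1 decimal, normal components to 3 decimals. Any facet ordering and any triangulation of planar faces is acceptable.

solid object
 facet normal 0.551 0.231 -0.802
  outer loop
   vertex 0.5 1.3 0.5
   vertex 0.3 4.9 1.4
   vertex 4.2 2.2 3.3
  endloop
 endfacet
 facet normal -0.998 -0.057 0.007
  outer loop
   vertex 0.5 1.8 4.4
   vertex 0.3 4.9 1.4
   vertex 0.5 1.3 0.5
  endloop
 endfacet
 facet normal -0.692 0.479 0.541
  outer loop
   vertex 0.5 1.8 4.4
   vertex 1.8 3.0 5.0
   vertex 0.3 4.9 1.4
  endloop
 endfacet
 facet normal 0.280 -0.654 0.703
  outer loop
   vertex 0.5 1.8 4.4
   vertex 4.2 2.2 3.3
   vertex 1.8 3.0 5.0
  endloop
 endfacet
 facet normal 0.644 0.672 -0.367
  outer loop
   vertex 3.3 3.5 4.1
   vertex 4.2 2.2 3.3
   vertex 0.3 4.9 1.4
  endloop
 endfacet
 facet normal -0.012 0.882 0.471
  outer loop
   vertex 3.3 3.5 4.1
   vertex 0.3 4.9 1.4
   vertex 1.8 3.0 5.0
  endloop
 endfacet
 facet normal 0.542 -0.135 0.829
  outer loop
   vertex 3.3 3.5 4.1
   vertex 1.8 3.0 5.0
   vertex 4.2 2.2 3.3
  endloop
 endfacet
 facet normal 0.217 -0.976 0.027
  outer loop
   vertex 0.7 1.4 2.5
   vertex 0.5 1.3 0.5
   vertex 4.2 2.2 3.3
  endloop
 endfacet
 facet normal 0.169 -0.961 0.220
  outer loop
   vertex 0.7 1.4 2.5
   vertex 4.2 2.2 3.3
   vertex 0.5 1.8 4.4
  endloop
 endfacet
 facet normal -0.613 -0.784 0.100
  outer loop
   vertex 0.7 1.4 2.5
   vertex 0.5 1.8 4.4
   vertex 0.5 1.3 0.5
  endloop
 endfacet
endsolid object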